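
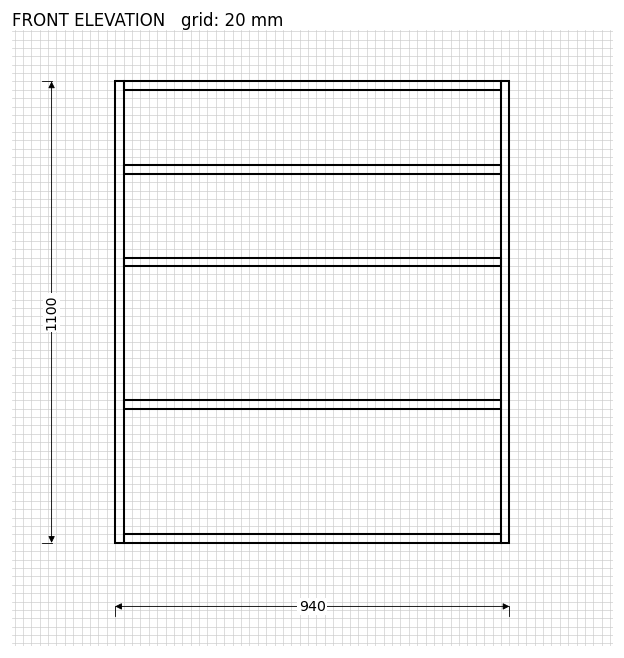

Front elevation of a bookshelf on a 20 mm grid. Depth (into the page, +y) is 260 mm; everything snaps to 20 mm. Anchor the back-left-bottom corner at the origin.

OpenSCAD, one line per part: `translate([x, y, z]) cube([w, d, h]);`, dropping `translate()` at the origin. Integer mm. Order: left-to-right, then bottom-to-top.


cube([20, 260, 1100]);
translate([20, 0, 0]) cube([900, 260, 20]);
translate([20, 0, 320]) cube([900, 260, 20]);
translate([20, 0, 660]) cube([900, 260, 20]);
translate([20, 0, 880]) cube([900, 260, 20]);
translate([20, 0, 1080]) cube([900, 260, 20]);
translate([920, 0, 0]) cube([20, 260, 1100]);


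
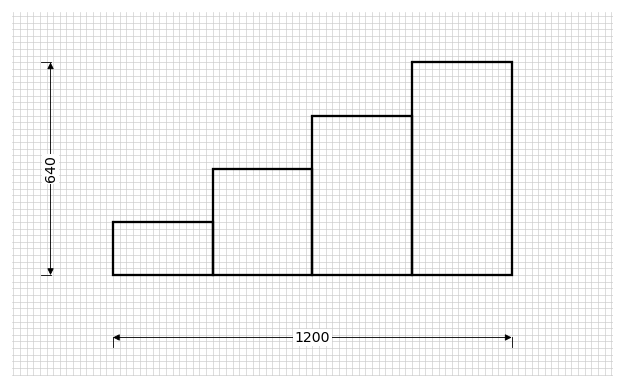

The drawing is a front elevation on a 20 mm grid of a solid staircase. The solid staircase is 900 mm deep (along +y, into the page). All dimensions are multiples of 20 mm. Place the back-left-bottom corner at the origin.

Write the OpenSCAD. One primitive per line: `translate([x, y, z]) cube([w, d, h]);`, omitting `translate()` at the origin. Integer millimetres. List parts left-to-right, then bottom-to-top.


cube([300, 900, 160]);
translate([300, 0, 0]) cube([300, 900, 320]);
translate([600, 0, 0]) cube([300, 900, 480]);
translate([900, 0, 0]) cube([300, 900, 640]);


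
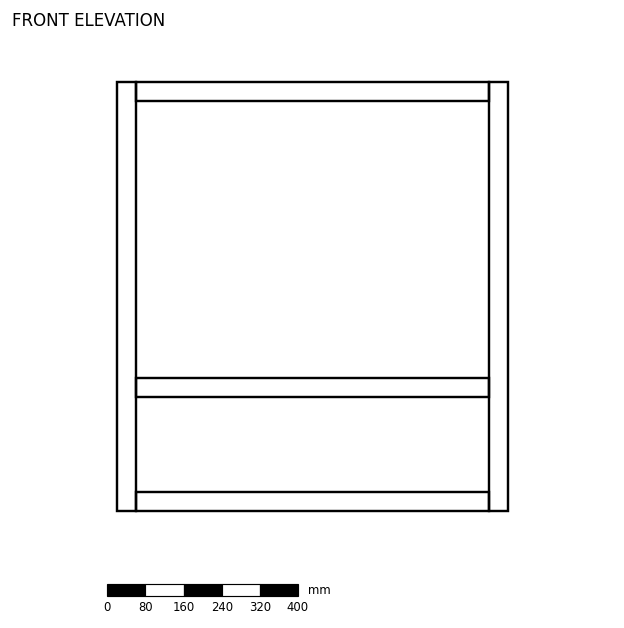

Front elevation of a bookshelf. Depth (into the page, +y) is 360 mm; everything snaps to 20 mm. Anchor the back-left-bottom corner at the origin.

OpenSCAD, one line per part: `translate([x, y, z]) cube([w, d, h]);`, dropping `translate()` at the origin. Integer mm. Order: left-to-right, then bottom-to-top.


cube([40, 360, 900]);
translate([40, 0, 0]) cube([740, 360, 40]);
translate([40, 0, 240]) cube([740, 360, 40]);
translate([40, 0, 860]) cube([740, 360, 40]);
translate([780, 0, 0]) cube([40, 360, 900]);


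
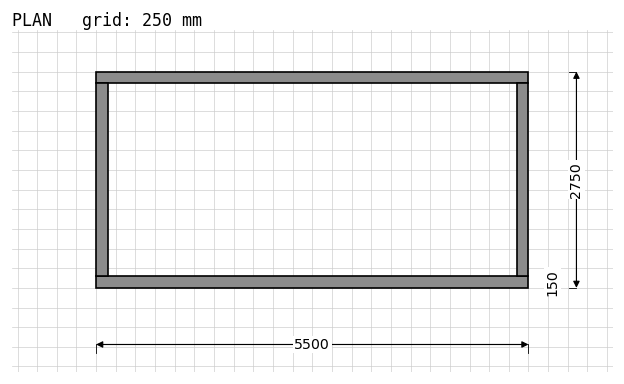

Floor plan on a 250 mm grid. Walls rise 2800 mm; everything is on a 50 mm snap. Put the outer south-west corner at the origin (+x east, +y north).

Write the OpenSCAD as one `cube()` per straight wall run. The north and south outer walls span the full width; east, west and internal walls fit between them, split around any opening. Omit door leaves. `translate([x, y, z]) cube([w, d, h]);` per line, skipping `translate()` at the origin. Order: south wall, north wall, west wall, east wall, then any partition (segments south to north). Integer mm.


cube([5500, 150, 2800]);
translate([0, 2600, 0]) cube([5500, 150, 2800]);
translate([0, 150, 0]) cube([150, 2450, 2800]);
translate([5350, 150, 0]) cube([150, 2450, 2800]);


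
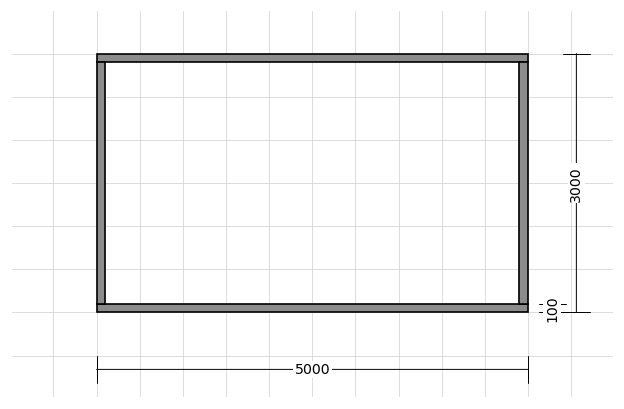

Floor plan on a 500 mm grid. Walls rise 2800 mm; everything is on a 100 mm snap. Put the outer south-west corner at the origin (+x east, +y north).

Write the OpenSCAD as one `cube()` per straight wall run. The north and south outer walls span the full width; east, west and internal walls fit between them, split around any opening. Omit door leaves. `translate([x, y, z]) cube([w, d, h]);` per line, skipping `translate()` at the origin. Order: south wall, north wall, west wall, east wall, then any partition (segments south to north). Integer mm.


cube([5000, 100, 2800]);
translate([0, 2900, 0]) cube([5000, 100, 2800]);
translate([0, 100, 0]) cube([100, 2800, 2800]);
translate([4900, 100, 0]) cube([100, 2800, 2800]);


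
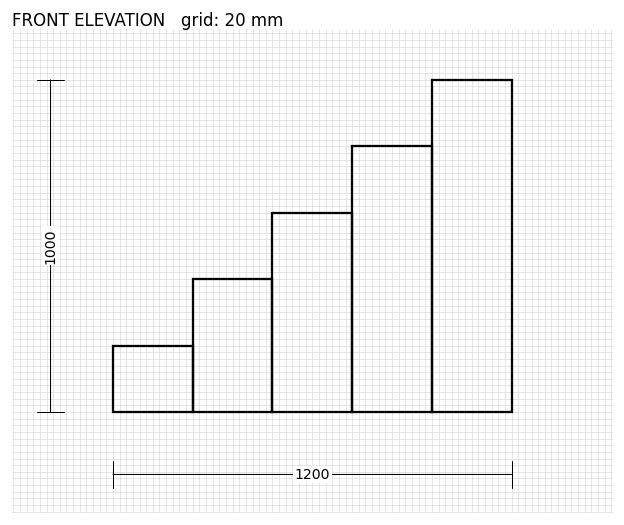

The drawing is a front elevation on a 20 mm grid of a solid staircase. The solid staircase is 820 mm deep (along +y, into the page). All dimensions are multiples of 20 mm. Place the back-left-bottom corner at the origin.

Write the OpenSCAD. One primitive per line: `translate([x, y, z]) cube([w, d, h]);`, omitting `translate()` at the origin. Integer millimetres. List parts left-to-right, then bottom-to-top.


cube([240, 820, 200]);
translate([240, 0, 0]) cube([240, 820, 400]);
translate([480, 0, 0]) cube([240, 820, 600]);
translate([720, 0, 0]) cube([240, 820, 800]);
translate([960, 0, 0]) cube([240, 820, 1000]);


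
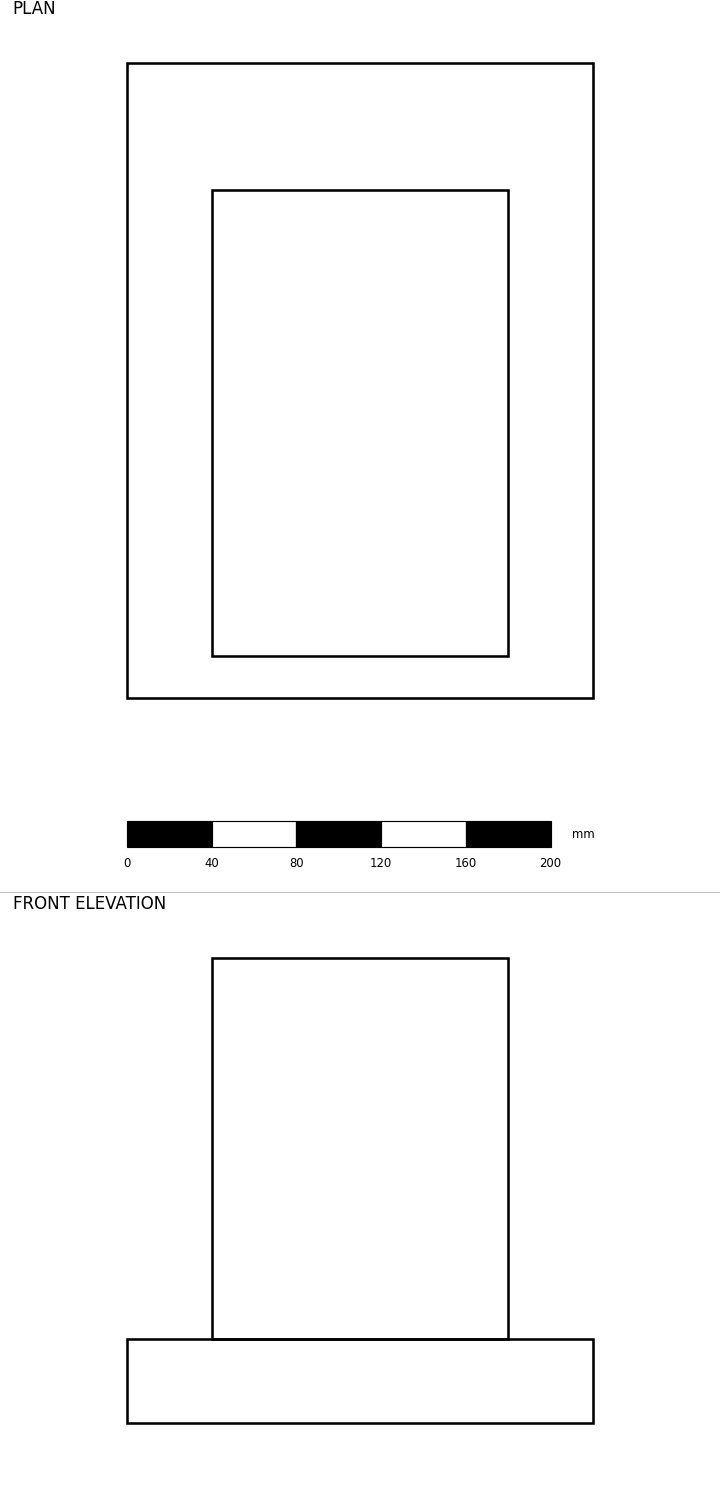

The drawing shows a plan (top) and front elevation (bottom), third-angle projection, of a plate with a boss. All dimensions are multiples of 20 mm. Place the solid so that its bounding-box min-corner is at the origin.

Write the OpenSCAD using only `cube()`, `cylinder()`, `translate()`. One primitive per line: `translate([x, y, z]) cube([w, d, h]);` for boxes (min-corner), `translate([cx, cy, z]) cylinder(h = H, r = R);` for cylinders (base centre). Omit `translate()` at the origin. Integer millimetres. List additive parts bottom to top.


cube([220, 300, 40]);
translate([40, 20, 40]) cube([140, 220, 180]);


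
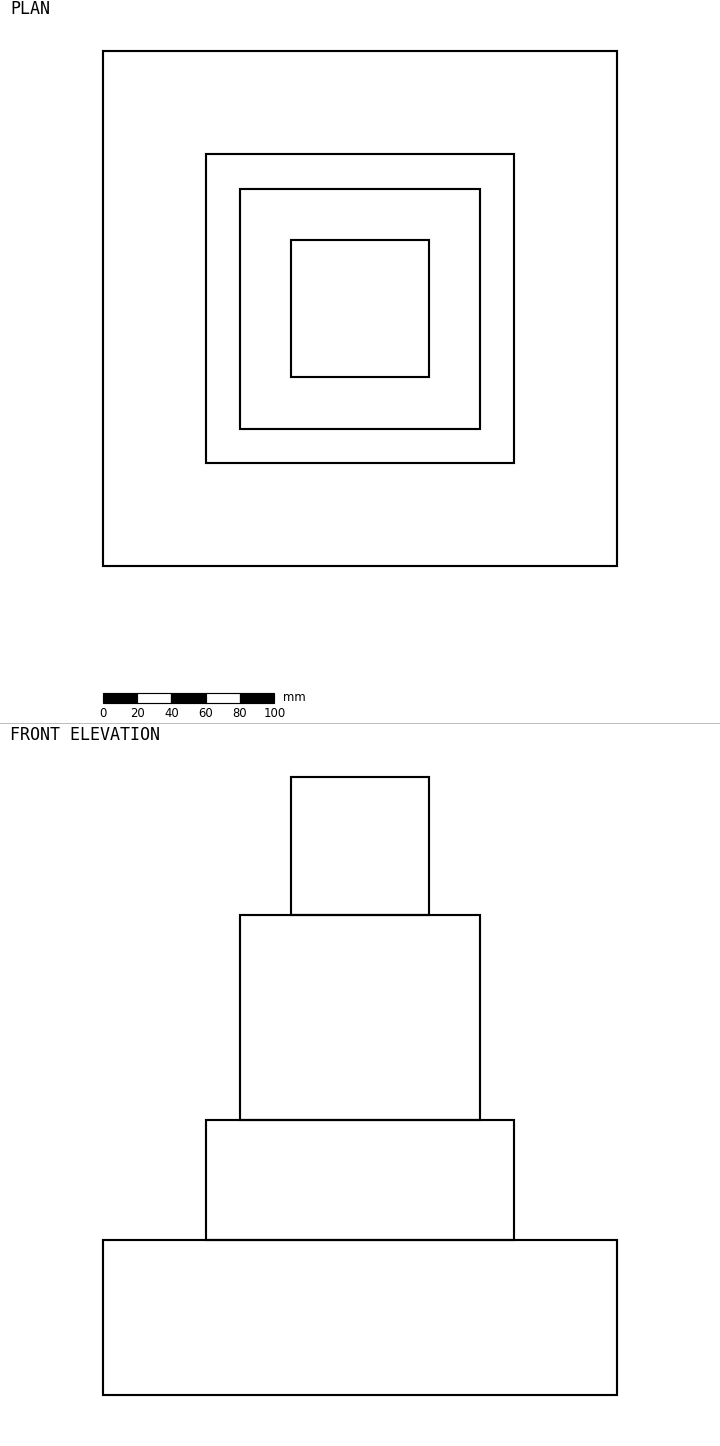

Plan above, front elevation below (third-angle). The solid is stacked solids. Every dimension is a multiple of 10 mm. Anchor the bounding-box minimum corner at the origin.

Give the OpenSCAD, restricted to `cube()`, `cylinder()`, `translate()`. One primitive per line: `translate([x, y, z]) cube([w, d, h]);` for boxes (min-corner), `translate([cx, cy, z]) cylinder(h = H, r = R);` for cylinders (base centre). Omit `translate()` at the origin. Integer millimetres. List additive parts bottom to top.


cube([300, 300, 90]);
translate([60, 60, 90]) cube([180, 180, 70]);
translate([80, 80, 160]) cube([140, 140, 120]);
translate([110, 110, 280]) cube([80, 80, 80]);


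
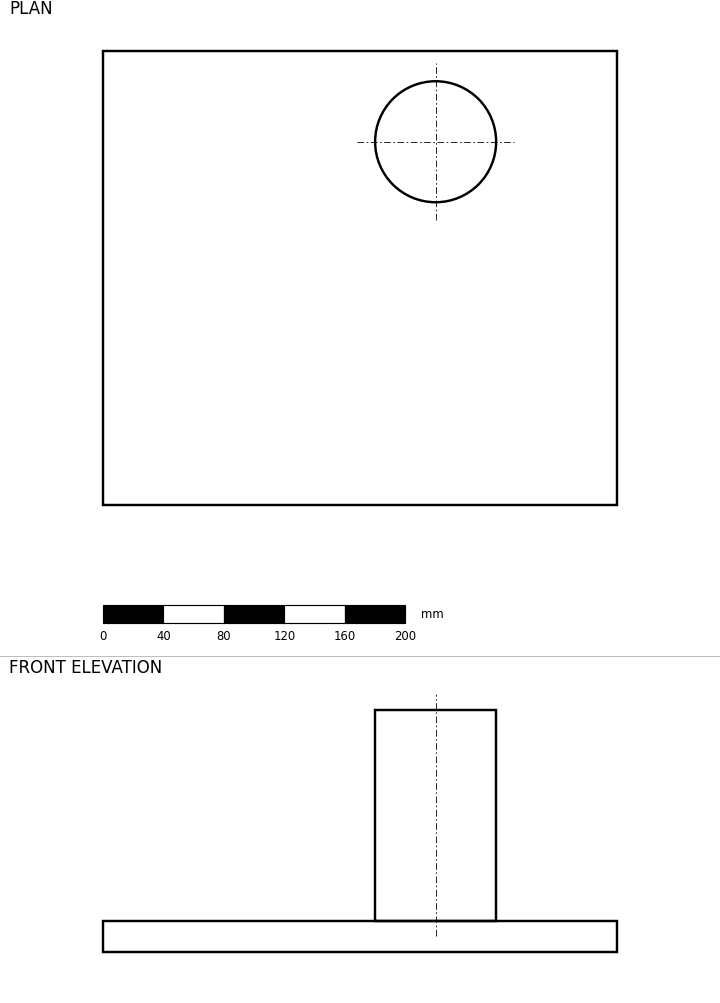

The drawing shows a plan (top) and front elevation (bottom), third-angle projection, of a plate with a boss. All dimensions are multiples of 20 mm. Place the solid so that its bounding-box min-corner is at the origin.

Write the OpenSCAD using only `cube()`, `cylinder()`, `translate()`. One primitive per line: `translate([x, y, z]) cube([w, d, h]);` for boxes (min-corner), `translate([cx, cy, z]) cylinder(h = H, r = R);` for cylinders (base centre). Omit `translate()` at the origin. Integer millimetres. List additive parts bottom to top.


cube([340, 300, 20]);
translate([220, 240, 20]) cylinder(h = 140, r = 40);


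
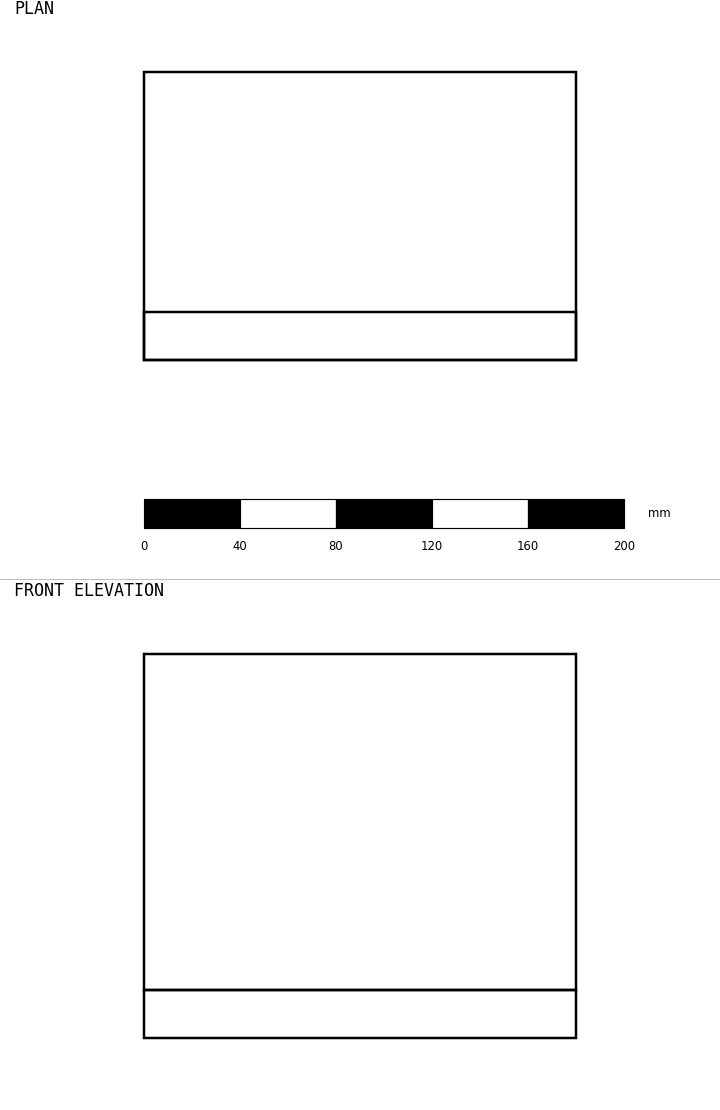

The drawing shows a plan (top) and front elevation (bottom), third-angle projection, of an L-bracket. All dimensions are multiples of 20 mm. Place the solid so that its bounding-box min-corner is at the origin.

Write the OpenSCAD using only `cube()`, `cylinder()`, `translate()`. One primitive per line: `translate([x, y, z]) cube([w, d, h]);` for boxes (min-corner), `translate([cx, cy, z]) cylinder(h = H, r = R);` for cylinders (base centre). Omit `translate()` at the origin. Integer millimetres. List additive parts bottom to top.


cube([180, 120, 20]);
translate([0, 0, 20]) cube([180, 20, 140]);


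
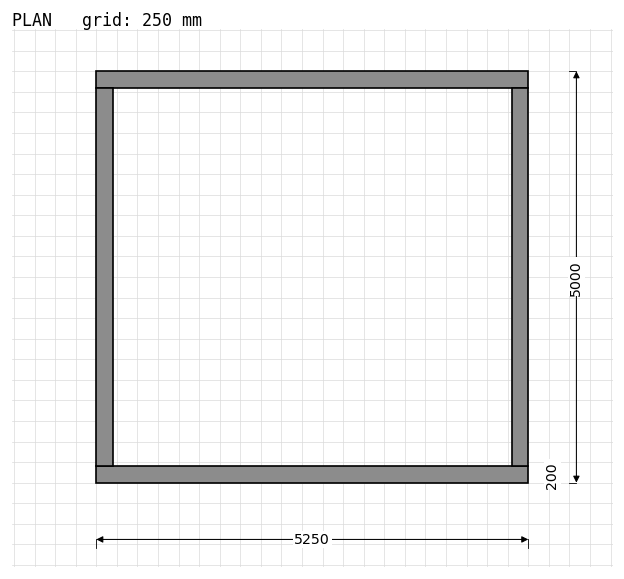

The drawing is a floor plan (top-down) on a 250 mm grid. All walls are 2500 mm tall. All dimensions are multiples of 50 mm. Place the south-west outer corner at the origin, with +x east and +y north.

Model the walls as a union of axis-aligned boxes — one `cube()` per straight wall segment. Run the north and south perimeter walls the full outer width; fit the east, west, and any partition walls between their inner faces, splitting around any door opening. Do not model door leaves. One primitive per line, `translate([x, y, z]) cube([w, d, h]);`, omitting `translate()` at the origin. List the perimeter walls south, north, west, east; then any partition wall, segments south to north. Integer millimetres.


cube([5250, 200, 2500]);
translate([0, 4800, 0]) cube([5250, 200, 2500]);
translate([0, 200, 0]) cube([200, 4600, 2500]);
translate([5050, 200, 0]) cube([200, 4600, 2500]);


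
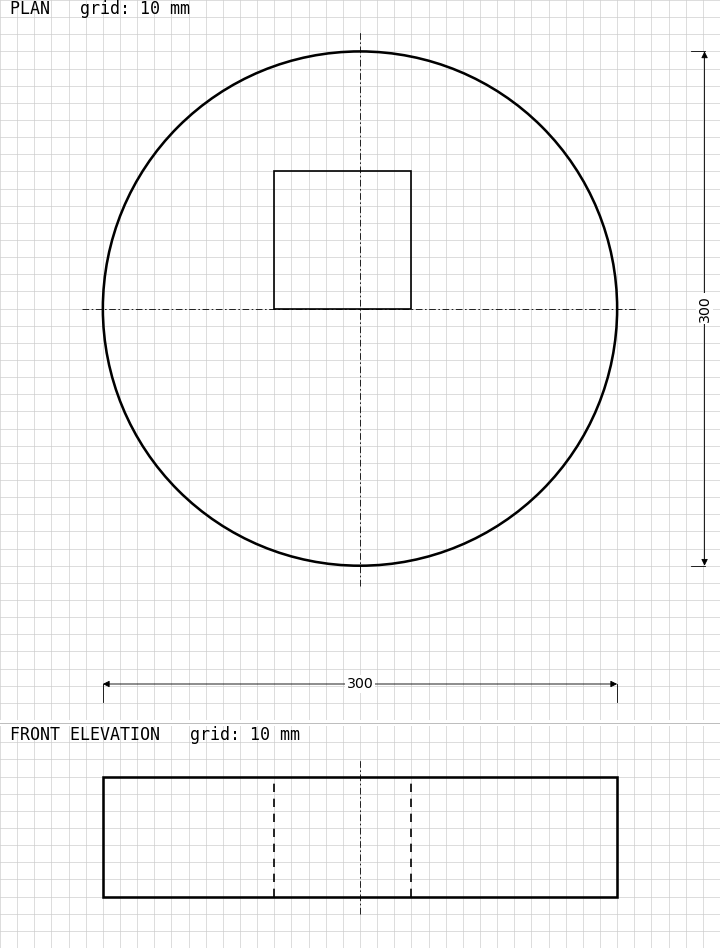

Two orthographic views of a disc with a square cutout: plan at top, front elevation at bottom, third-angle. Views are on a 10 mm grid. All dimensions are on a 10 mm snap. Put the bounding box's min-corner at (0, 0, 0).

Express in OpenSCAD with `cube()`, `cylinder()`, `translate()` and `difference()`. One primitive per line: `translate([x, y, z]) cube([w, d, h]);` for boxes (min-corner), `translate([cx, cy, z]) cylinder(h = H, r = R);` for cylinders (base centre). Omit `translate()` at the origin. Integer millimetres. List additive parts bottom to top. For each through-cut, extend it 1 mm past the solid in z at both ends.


difference() {
  translate([150, 150, 0]) cylinder(h = 70, r = 150);
  translate([100, 150, -1]) cube([80, 80, 72]);
}


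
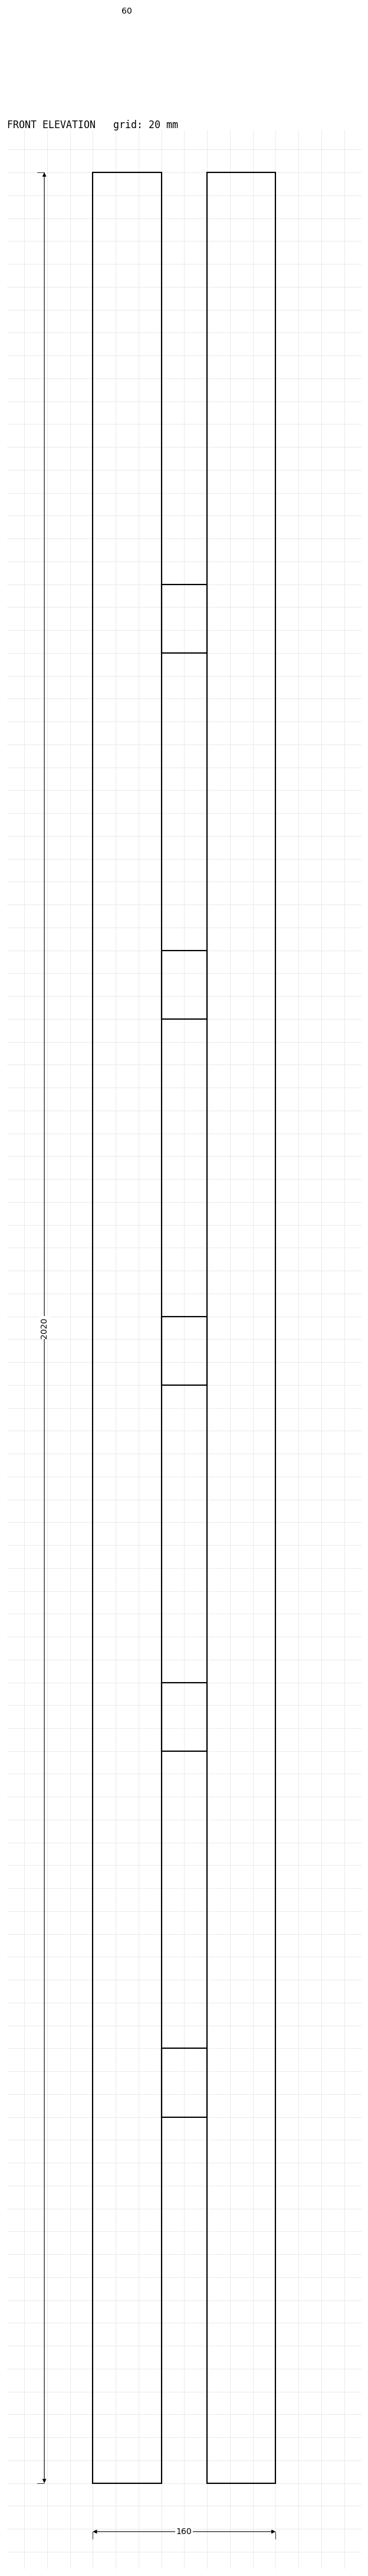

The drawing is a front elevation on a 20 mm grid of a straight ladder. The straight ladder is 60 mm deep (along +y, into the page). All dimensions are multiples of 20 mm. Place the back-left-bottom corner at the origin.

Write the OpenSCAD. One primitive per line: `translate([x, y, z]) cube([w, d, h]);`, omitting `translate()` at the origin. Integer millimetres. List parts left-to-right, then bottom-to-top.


cube([60, 60, 2020]);
translate([60, 0, 320]) cube([40, 60, 60]);
translate([60, 0, 640]) cube([40, 60, 60]);
translate([60, 0, 960]) cube([40, 60, 60]);
translate([60, 0, 1280]) cube([40, 60, 60]);
translate([60, 0, 1600]) cube([40, 60, 60]);
translate([100, 0, 0]) cube([60, 60, 2020]);


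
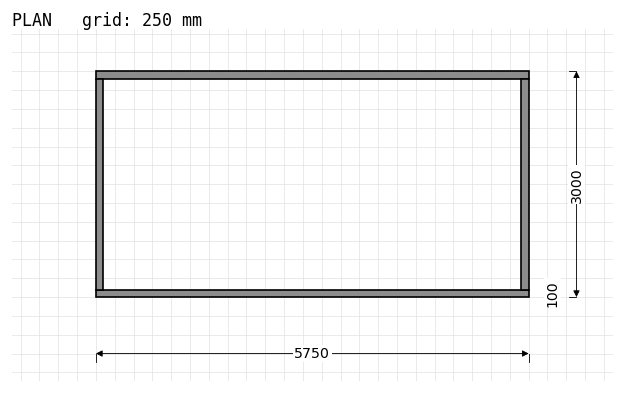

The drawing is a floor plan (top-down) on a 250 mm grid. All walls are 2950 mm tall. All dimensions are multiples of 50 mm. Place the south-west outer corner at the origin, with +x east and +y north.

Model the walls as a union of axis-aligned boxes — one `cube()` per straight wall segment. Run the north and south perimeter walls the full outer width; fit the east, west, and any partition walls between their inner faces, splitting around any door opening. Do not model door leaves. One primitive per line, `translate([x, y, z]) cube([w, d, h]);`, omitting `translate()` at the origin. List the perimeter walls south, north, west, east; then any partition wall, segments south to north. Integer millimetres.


cube([5750, 100, 2950]);
translate([0, 2900, 0]) cube([5750, 100, 2950]);
translate([0, 100, 0]) cube([100, 2800, 2950]);
translate([5650, 100, 0]) cube([100, 2800, 2950]);


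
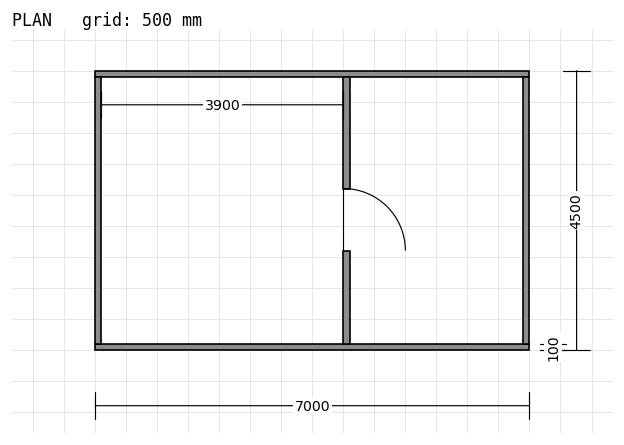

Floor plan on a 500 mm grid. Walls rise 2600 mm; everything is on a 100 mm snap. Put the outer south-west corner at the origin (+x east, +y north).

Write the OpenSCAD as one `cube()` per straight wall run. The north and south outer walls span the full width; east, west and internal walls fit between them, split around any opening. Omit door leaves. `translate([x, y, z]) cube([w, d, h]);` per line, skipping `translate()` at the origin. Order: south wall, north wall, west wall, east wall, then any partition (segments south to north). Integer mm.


cube([7000, 100, 2600]);
translate([0, 4400, 0]) cube([7000, 100, 2600]);
translate([0, 100, 0]) cube([100, 4300, 2600]);
translate([6900, 100, 0]) cube([100, 4300, 2600]);
translate([4000, 100, 0]) cube([100, 1500, 2600]);
translate([4000, 2600, 0]) cube([100, 1800, 2600]);


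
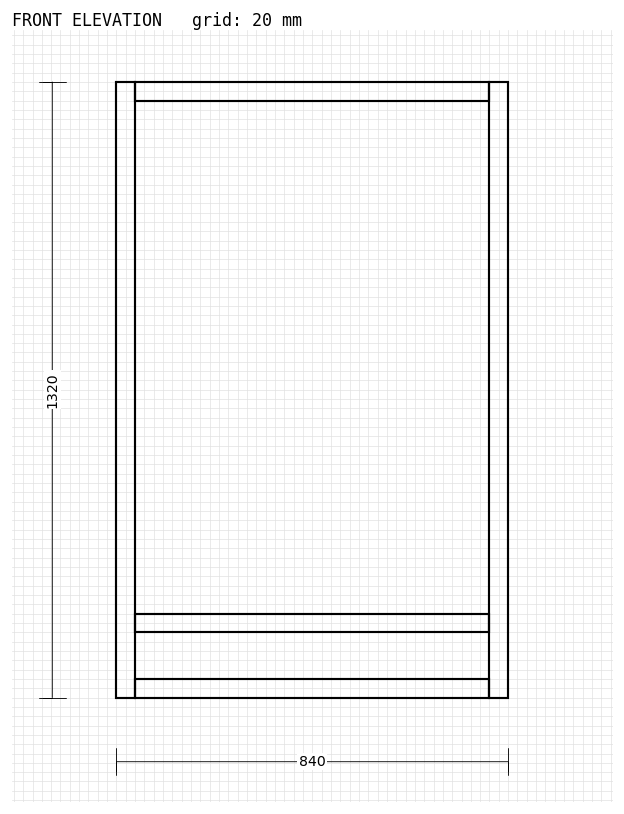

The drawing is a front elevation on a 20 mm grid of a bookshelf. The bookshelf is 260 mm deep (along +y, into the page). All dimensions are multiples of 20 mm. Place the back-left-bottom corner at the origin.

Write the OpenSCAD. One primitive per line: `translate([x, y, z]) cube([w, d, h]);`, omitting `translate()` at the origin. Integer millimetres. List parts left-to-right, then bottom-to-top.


cube([40, 260, 1320]);
translate([40, 0, 0]) cube([760, 260, 40]);
translate([40, 0, 140]) cube([760, 260, 40]);
translate([40, 0, 1280]) cube([760, 260, 40]);
translate([800, 0, 0]) cube([40, 260, 1320]);


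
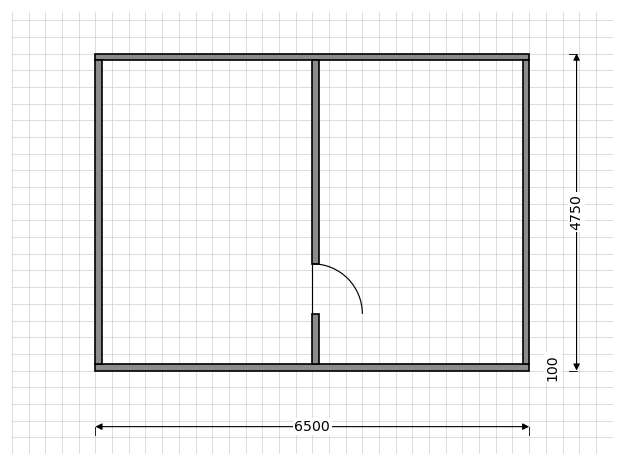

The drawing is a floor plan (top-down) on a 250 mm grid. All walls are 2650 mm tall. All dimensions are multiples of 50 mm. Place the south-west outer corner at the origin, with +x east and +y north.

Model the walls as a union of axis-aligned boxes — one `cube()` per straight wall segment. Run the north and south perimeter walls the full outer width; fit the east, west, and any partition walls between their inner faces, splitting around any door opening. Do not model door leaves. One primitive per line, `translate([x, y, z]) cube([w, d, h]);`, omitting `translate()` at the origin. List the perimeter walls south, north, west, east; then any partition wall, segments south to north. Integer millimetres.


cube([6500, 100, 2650]);
translate([0, 4650, 0]) cube([6500, 100, 2650]);
translate([0, 100, 0]) cube([100, 4550, 2650]);
translate([6400, 100, 0]) cube([100, 4550, 2650]);
translate([3250, 100, 0]) cube([100, 750, 2650]);
translate([3250, 1600, 0]) cube([100, 3050, 2650]);


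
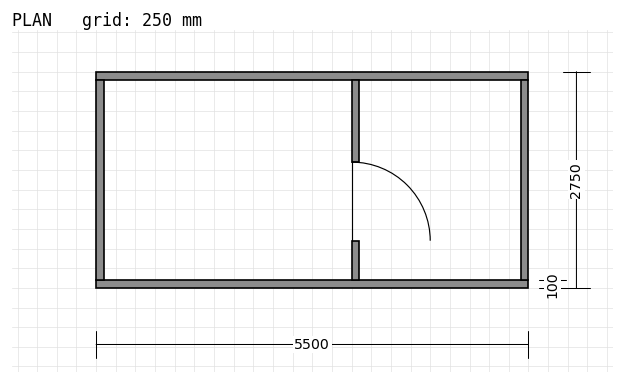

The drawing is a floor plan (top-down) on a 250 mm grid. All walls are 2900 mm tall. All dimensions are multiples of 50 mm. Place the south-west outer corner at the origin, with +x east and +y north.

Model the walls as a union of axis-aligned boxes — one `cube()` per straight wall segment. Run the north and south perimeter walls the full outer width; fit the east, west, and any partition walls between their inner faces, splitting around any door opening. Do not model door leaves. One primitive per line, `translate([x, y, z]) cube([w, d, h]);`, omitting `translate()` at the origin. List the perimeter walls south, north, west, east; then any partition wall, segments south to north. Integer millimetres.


cube([5500, 100, 2900]);
translate([0, 2650, 0]) cube([5500, 100, 2900]);
translate([0, 100, 0]) cube([100, 2550, 2900]);
translate([5400, 100, 0]) cube([100, 2550, 2900]);
translate([3250, 100, 0]) cube([100, 500, 2900]);
translate([3250, 1600, 0]) cube([100, 1050, 2900]);


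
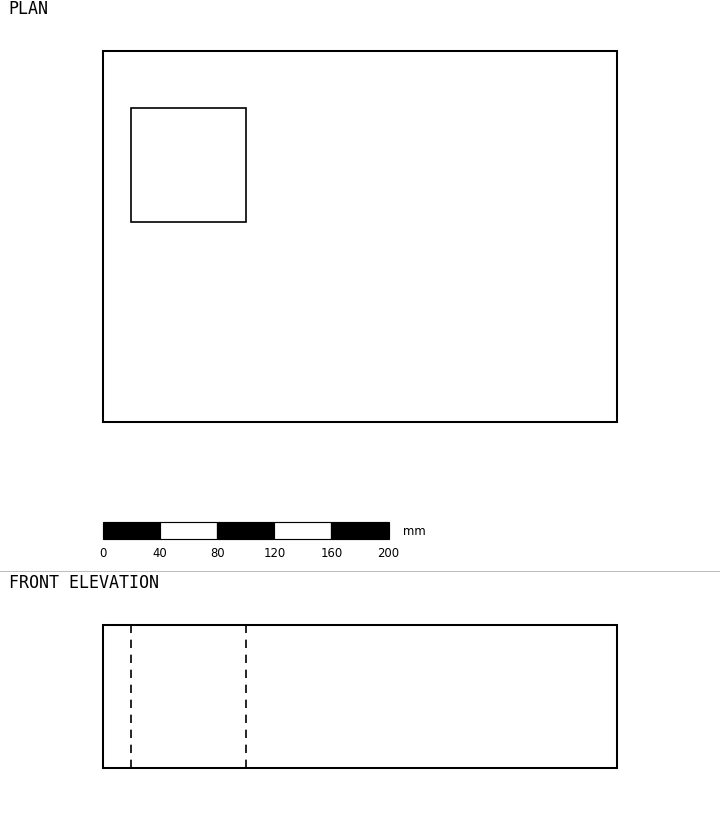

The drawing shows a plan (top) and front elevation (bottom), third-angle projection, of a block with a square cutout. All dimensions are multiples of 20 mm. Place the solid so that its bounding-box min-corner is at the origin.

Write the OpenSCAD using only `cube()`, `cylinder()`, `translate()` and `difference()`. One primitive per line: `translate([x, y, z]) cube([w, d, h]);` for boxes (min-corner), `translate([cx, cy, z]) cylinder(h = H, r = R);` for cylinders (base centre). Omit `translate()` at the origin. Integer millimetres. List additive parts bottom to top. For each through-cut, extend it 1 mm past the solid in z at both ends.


difference() {
  cube([360, 260, 100]);
  translate([20, 140, -1]) cube([80, 80, 102]);
}


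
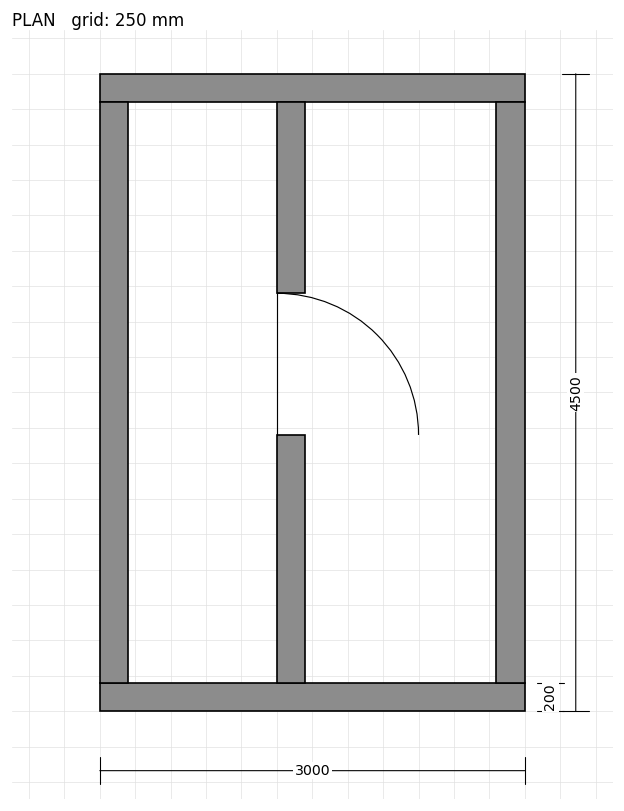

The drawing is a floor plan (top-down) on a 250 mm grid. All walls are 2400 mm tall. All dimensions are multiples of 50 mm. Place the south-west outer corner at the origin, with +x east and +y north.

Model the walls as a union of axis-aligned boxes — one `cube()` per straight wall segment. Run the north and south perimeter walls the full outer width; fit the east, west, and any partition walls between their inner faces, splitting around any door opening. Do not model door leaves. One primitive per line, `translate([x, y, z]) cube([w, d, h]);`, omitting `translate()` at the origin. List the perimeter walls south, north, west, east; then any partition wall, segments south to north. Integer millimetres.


cube([3000, 200, 2400]);
translate([0, 4300, 0]) cube([3000, 200, 2400]);
translate([0, 200, 0]) cube([200, 4100, 2400]);
translate([2800, 200, 0]) cube([200, 4100, 2400]);
translate([1250, 200, 0]) cube([200, 1750, 2400]);
translate([1250, 2950, 0]) cube([200, 1350, 2400]);


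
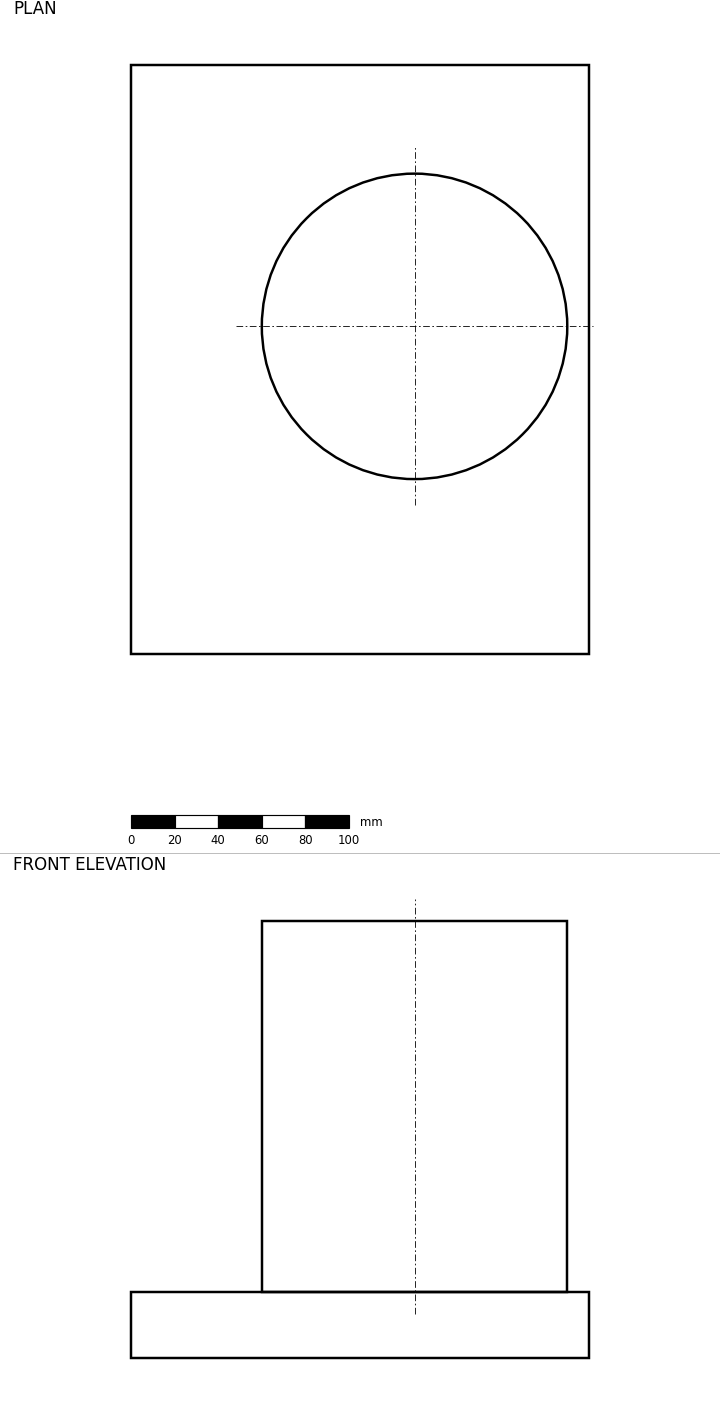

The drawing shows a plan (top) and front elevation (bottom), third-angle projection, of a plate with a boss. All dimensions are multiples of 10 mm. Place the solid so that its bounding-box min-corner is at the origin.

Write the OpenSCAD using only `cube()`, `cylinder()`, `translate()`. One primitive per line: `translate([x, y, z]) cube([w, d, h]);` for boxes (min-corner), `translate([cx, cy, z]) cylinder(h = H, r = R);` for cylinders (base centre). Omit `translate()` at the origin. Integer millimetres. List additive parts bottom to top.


cube([210, 270, 30]);
translate([130, 150, 30]) cylinder(h = 170, r = 70);


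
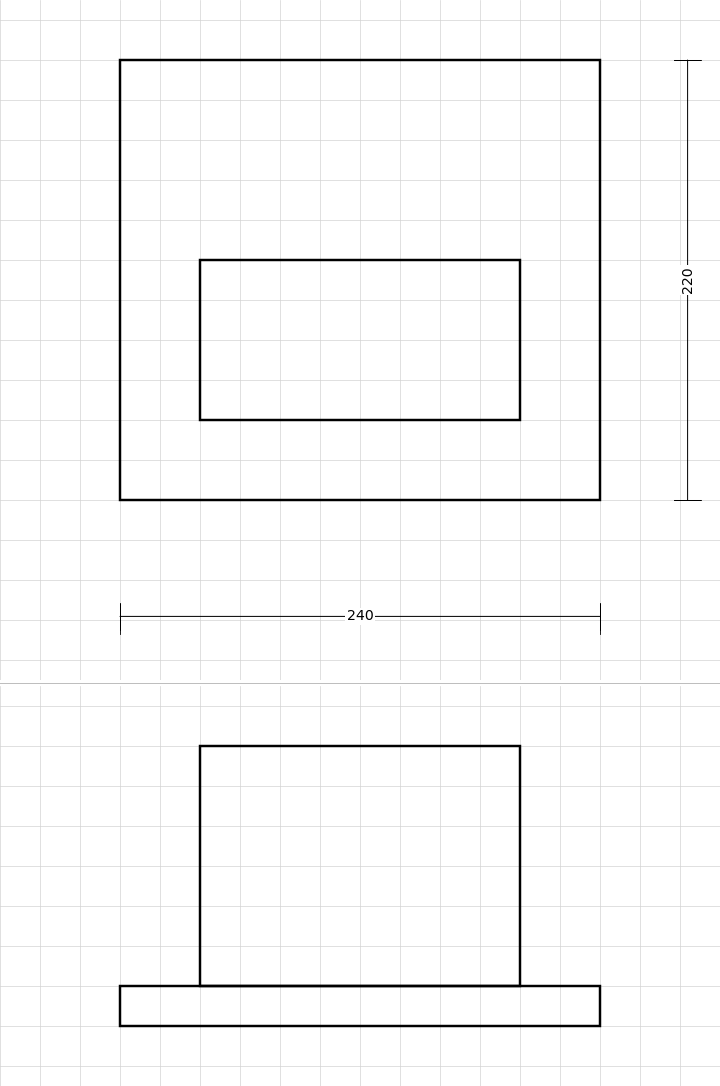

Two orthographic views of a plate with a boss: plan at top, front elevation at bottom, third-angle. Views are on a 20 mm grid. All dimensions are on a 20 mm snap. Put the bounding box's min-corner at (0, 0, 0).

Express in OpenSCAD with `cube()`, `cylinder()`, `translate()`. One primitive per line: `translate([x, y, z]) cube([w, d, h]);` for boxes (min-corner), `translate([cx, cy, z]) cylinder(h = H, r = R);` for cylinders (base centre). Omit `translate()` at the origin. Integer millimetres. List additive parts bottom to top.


cube([240, 220, 20]);
translate([40, 40, 20]) cube([160, 80, 120]);


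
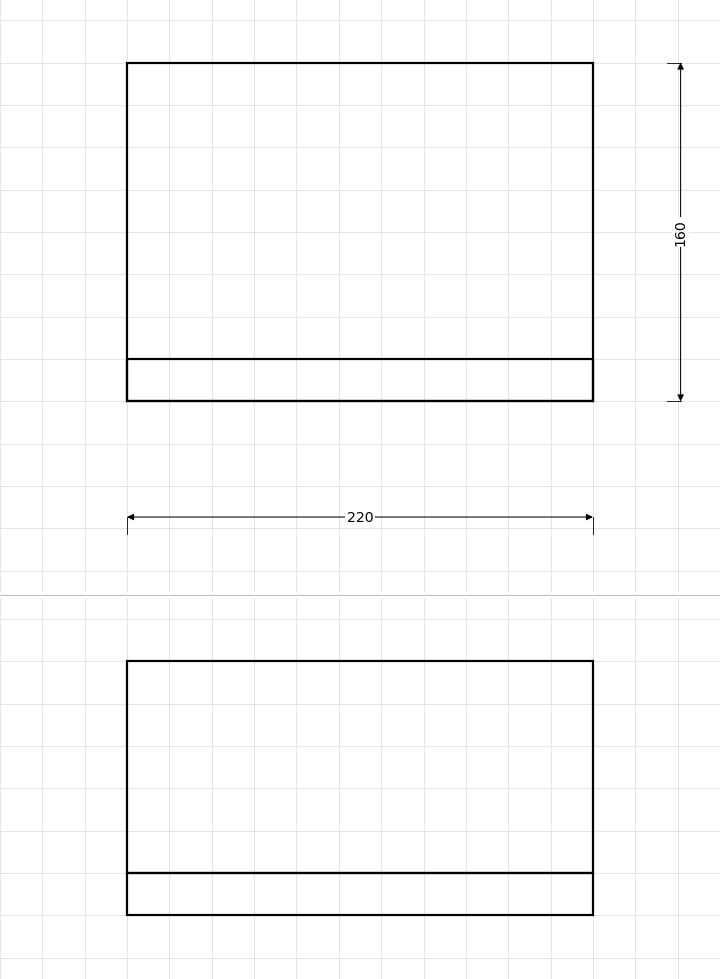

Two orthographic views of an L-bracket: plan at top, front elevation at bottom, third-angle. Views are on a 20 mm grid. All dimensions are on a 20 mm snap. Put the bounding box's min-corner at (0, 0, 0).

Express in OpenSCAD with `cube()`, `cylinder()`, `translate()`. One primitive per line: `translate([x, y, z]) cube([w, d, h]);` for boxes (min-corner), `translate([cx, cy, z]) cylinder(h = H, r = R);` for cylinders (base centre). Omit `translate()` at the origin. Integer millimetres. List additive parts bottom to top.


cube([220, 160, 20]);
translate([0, 0, 20]) cube([220, 20, 100]);


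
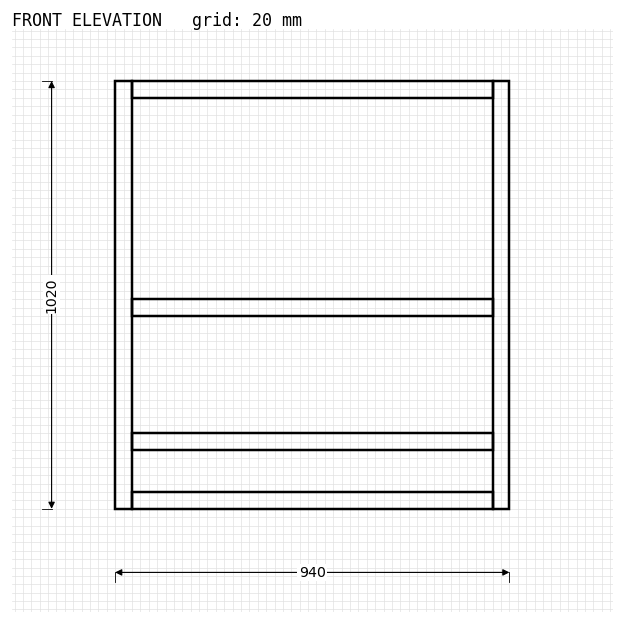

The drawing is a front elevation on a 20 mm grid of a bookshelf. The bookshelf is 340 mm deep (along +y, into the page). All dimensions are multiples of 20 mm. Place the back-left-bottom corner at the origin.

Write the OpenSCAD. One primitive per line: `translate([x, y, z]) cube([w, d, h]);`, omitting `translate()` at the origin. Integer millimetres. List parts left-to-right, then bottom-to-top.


cube([40, 340, 1020]);
translate([40, 0, 0]) cube([860, 340, 40]);
translate([40, 0, 140]) cube([860, 340, 40]);
translate([40, 0, 460]) cube([860, 340, 40]);
translate([40, 0, 980]) cube([860, 340, 40]);
translate([900, 0, 0]) cube([40, 340, 1020]);


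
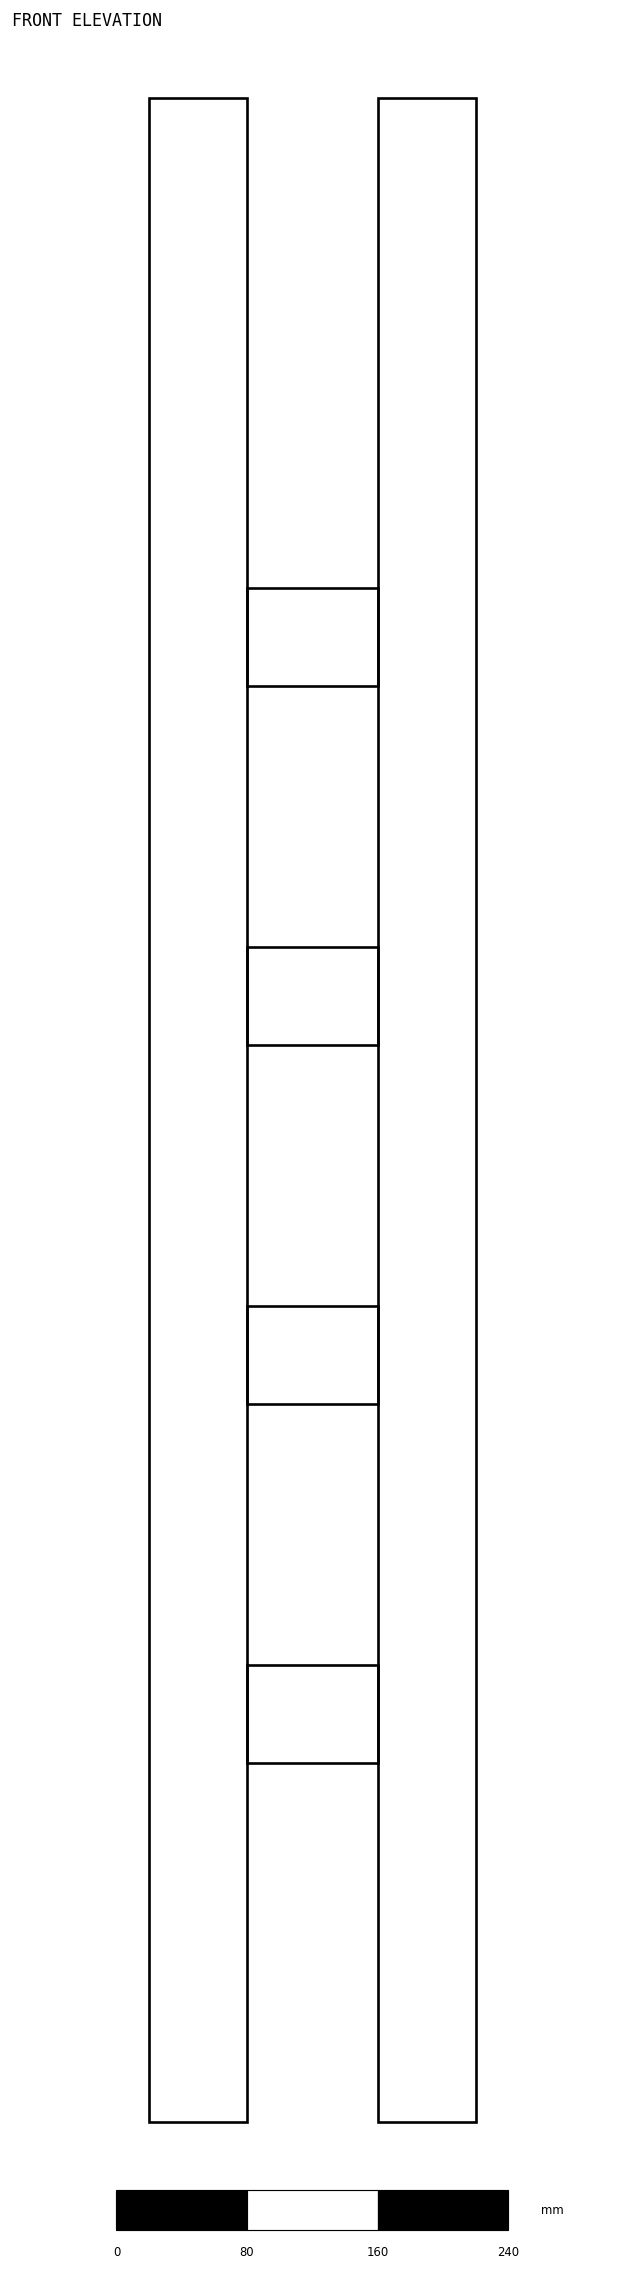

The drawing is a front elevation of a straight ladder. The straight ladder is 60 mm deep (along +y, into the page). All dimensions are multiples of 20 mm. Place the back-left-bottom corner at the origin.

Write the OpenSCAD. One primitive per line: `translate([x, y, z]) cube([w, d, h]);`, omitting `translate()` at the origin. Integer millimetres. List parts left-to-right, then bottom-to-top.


cube([60, 60, 1240]);
translate([60, 0, 220]) cube([80, 60, 60]);
translate([60, 0, 440]) cube([80, 60, 60]);
translate([60, 0, 660]) cube([80, 60, 60]);
translate([60, 0, 880]) cube([80, 60, 60]);
translate([140, 0, 0]) cube([60, 60, 1240]);


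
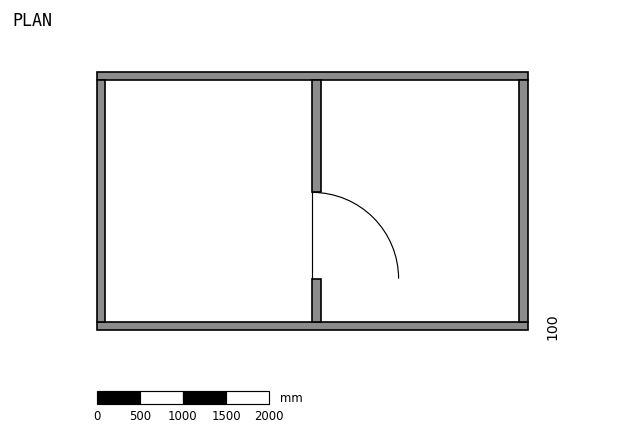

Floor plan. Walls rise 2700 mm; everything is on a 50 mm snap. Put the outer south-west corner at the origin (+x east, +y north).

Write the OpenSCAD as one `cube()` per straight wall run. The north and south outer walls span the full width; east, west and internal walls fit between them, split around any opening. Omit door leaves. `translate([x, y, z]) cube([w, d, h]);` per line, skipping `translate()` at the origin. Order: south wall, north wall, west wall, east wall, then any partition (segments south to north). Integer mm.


cube([5000, 100, 2700]);
translate([0, 2900, 0]) cube([5000, 100, 2700]);
translate([0, 100, 0]) cube([100, 2800, 2700]);
translate([4900, 100, 0]) cube([100, 2800, 2700]);
translate([2500, 100, 0]) cube([100, 500, 2700]);
translate([2500, 1600, 0]) cube([100, 1300, 2700]);


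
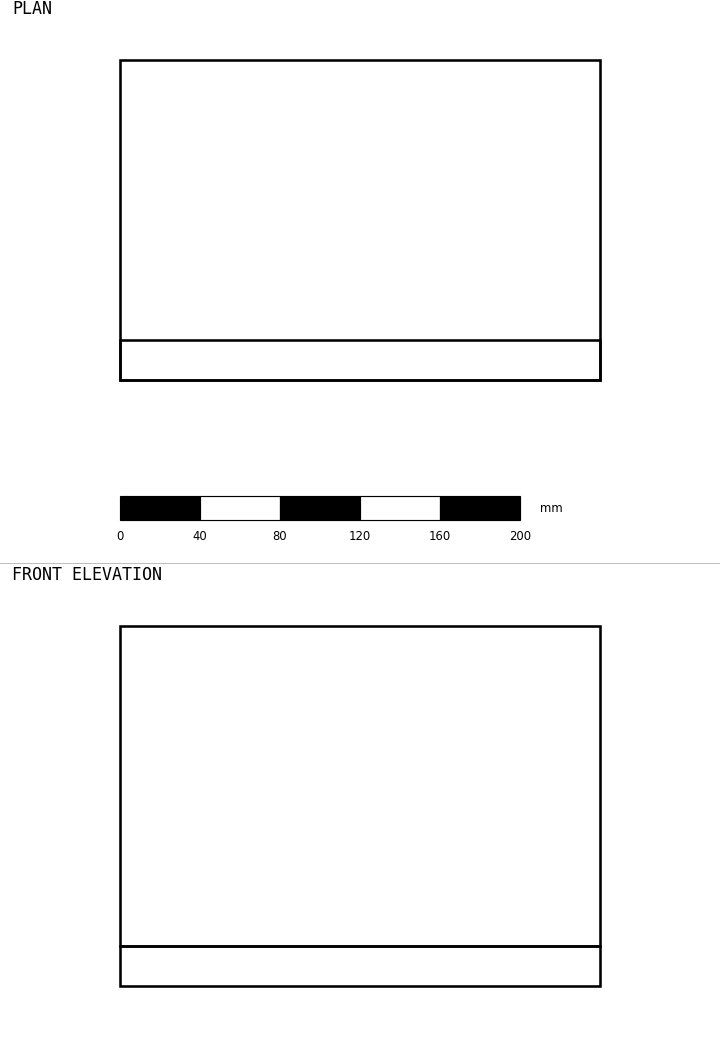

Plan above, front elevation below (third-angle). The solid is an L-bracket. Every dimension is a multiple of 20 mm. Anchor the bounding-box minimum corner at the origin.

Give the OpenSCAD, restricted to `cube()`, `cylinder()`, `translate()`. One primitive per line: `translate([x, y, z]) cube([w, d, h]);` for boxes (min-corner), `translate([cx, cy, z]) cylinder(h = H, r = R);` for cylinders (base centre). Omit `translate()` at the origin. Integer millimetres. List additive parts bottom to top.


cube([240, 160, 20]);
translate([0, 0, 20]) cube([240, 20, 160]);


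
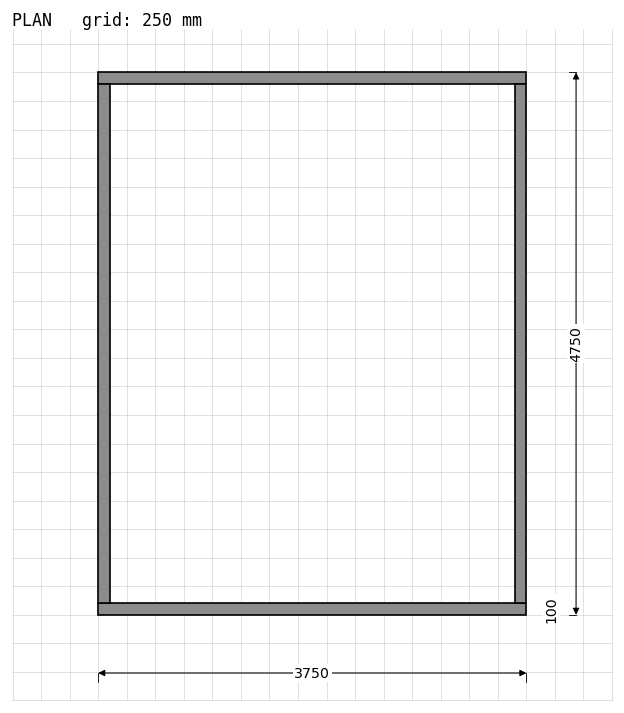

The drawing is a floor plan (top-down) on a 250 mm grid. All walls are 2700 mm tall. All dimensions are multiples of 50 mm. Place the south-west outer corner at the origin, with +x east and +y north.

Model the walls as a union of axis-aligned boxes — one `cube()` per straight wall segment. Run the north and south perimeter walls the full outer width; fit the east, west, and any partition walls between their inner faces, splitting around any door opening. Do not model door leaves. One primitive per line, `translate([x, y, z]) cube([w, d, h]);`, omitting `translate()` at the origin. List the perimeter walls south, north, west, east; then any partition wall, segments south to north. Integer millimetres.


cube([3750, 100, 2700]);
translate([0, 4650, 0]) cube([3750, 100, 2700]);
translate([0, 100, 0]) cube([100, 4550, 2700]);
translate([3650, 100, 0]) cube([100, 4550, 2700]);


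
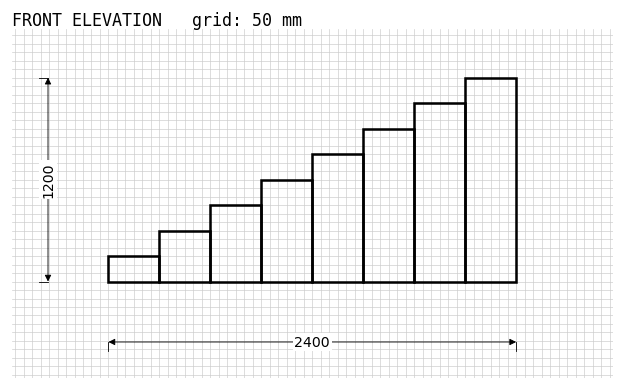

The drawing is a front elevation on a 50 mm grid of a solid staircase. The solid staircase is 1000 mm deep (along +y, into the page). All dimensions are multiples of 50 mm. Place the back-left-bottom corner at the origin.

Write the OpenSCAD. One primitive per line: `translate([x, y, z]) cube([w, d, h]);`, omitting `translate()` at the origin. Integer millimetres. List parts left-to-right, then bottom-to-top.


cube([300, 1000, 150]);
translate([300, 0, 0]) cube([300, 1000, 300]);
translate([600, 0, 0]) cube([300, 1000, 450]);
translate([900, 0, 0]) cube([300, 1000, 600]);
translate([1200, 0, 0]) cube([300, 1000, 750]);
translate([1500, 0, 0]) cube([300, 1000, 900]);
translate([1800, 0, 0]) cube([300, 1000, 1050]);
translate([2100, 0, 0]) cube([300, 1000, 1200]);


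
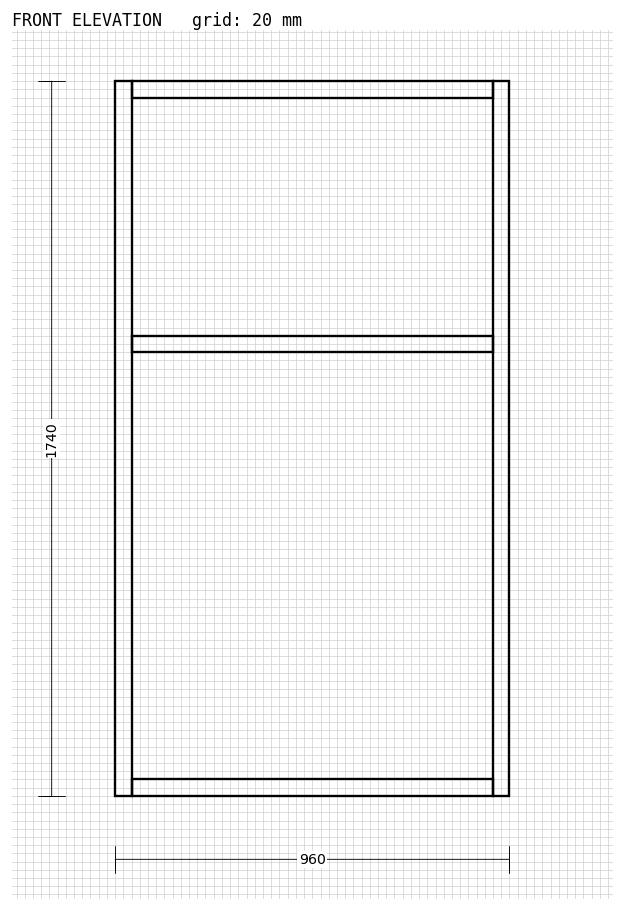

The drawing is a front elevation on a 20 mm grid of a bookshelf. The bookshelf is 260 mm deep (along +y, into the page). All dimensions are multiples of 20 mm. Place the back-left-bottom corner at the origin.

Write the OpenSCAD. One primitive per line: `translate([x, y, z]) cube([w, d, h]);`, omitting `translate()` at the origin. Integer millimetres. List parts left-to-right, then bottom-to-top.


cube([40, 260, 1740]);
translate([40, 0, 0]) cube([880, 260, 40]);
translate([40, 0, 1080]) cube([880, 260, 40]);
translate([40, 0, 1700]) cube([880, 260, 40]);
translate([920, 0, 0]) cube([40, 260, 1740]);


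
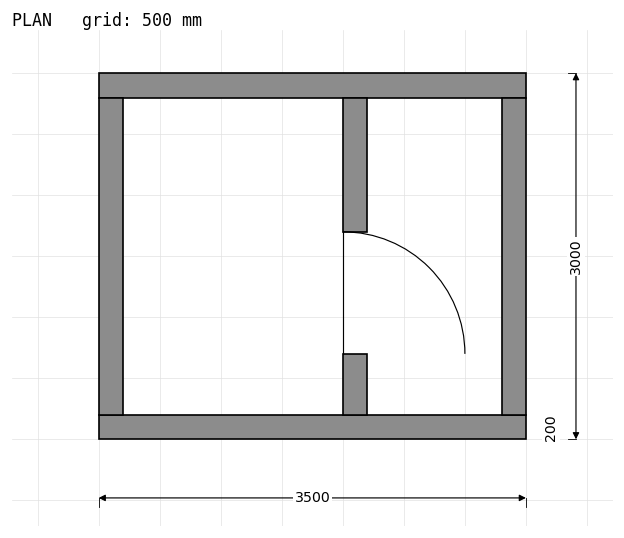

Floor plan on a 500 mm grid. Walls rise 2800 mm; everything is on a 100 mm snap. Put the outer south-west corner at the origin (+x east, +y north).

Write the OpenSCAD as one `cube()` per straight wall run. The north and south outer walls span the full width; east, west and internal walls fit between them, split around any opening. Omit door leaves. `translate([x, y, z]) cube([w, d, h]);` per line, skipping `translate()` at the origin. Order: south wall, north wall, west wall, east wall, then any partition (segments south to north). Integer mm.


cube([3500, 200, 2800]);
translate([0, 2800, 0]) cube([3500, 200, 2800]);
translate([0, 200, 0]) cube([200, 2600, 2800]);
translate([3300, 200, 0]) cube([200, 2600, 2800]);
translate([2000, 200, 0]) cube([200, 500, 2800]);
translate([2000, 1700, 0]) cube([200, 1100, 2800]);


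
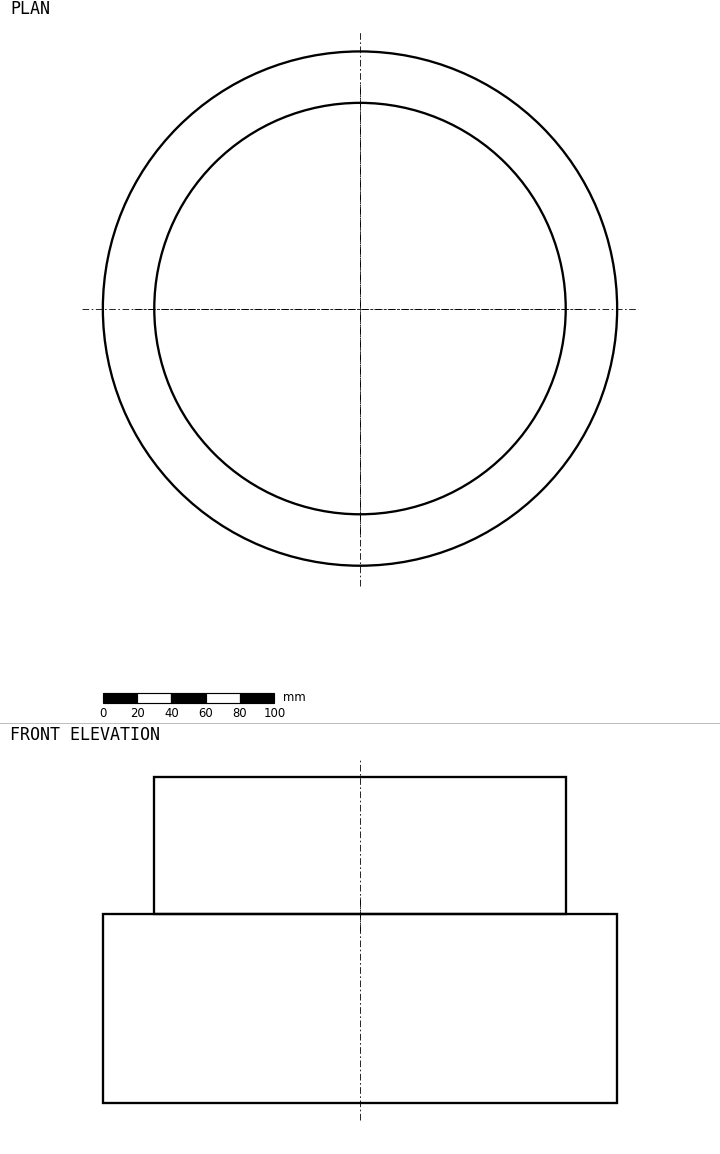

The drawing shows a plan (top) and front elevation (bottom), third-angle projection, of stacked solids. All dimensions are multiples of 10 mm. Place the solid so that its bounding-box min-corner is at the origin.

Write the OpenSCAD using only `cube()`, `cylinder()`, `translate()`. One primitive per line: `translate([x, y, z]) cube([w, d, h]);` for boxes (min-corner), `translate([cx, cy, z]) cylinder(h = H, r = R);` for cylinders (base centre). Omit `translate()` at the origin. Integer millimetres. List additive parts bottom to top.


translate([150, 150, 0]) cylinder(h = 110, r = 150);
translate([150, 150, 110]) cylinder(h = 80, r = 120);


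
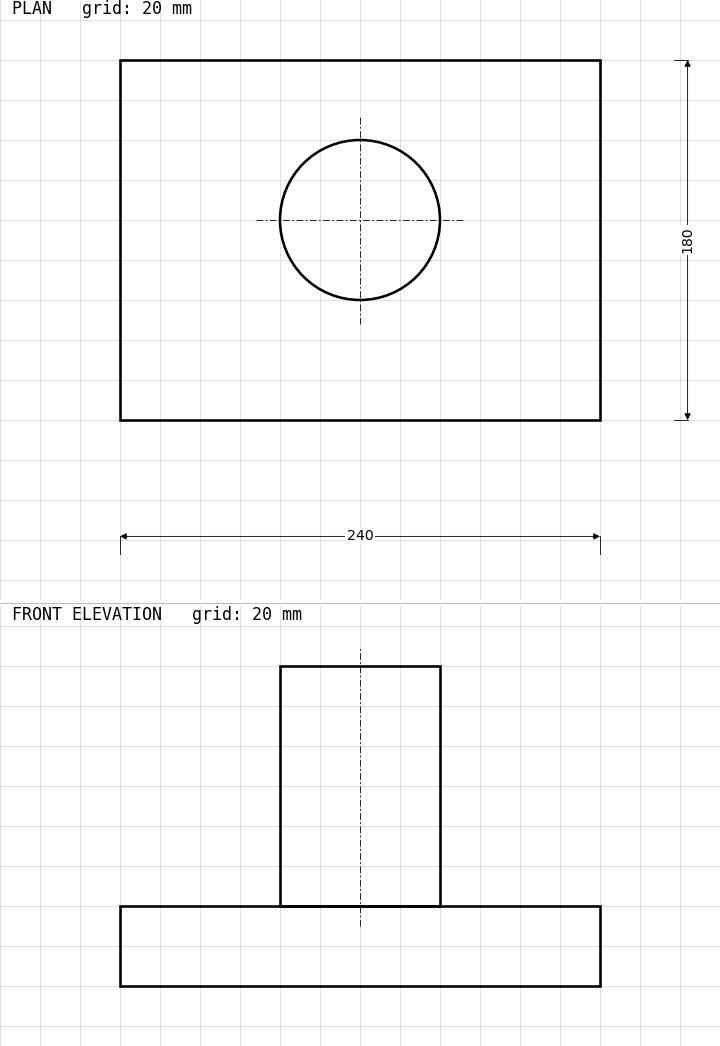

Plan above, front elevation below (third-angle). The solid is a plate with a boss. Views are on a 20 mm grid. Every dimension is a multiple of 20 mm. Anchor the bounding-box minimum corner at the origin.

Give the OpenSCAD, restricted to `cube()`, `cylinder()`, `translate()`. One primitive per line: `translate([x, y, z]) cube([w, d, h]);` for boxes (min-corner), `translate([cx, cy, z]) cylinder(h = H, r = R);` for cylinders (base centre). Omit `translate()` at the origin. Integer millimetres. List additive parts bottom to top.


cube([240, 180, 40]);
translate([120, 100, 40]) cylinder(h = 120, r = 40);


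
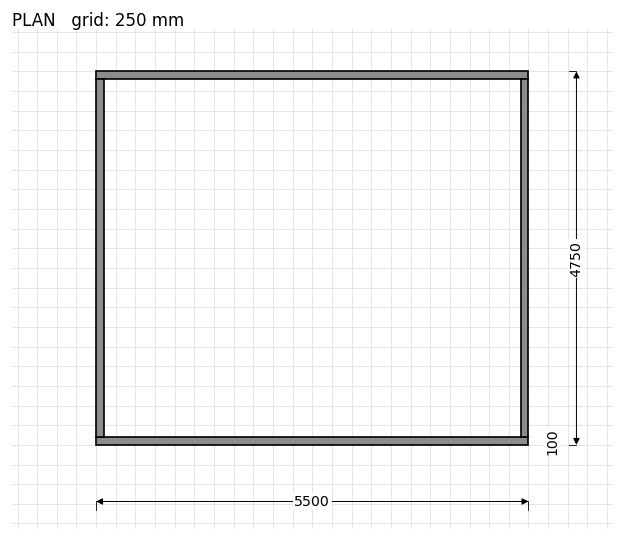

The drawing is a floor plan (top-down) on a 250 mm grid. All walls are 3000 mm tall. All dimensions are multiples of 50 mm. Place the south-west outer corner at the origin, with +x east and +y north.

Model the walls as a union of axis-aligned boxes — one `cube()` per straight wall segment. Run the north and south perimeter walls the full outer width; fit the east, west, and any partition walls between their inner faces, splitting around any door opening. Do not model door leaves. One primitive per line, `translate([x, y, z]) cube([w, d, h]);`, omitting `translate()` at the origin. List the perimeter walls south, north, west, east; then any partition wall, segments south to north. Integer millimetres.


cube([5500, 100, 3000]);
translate([0, 4650, 0]) cube([5500, 100, 3000]);
translate([0, 100, 0]) cube([100, 4550, 3000]);
translate([5400, 100, 0]) cube([100, 4550, 3000]);


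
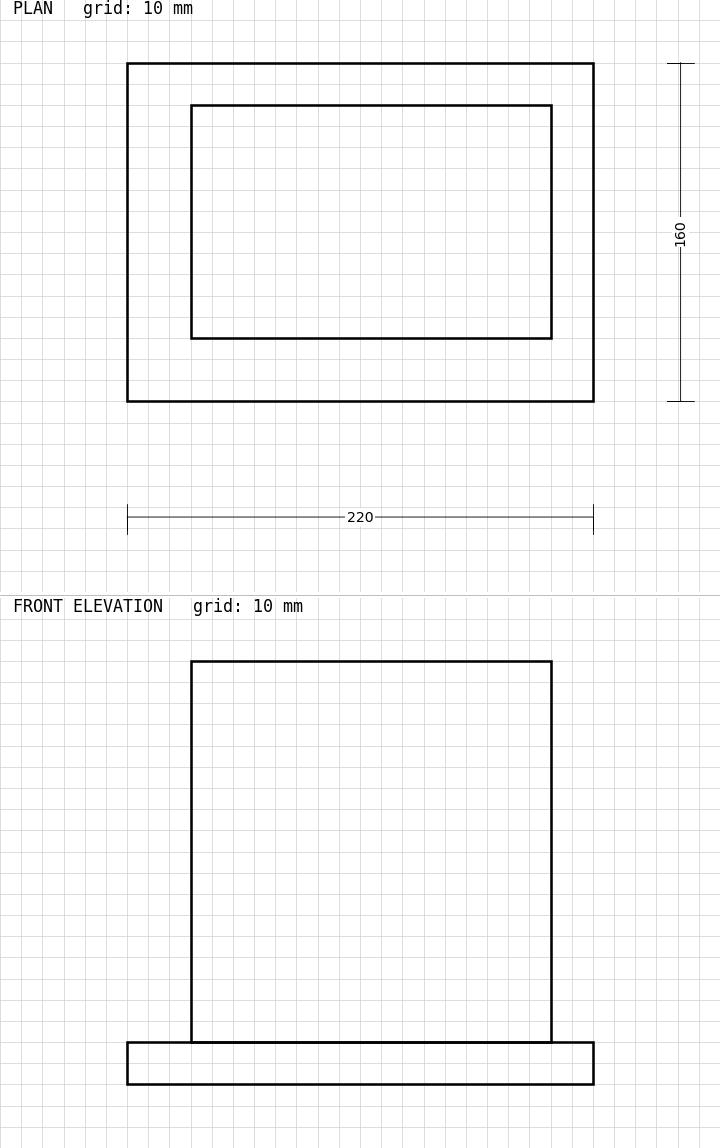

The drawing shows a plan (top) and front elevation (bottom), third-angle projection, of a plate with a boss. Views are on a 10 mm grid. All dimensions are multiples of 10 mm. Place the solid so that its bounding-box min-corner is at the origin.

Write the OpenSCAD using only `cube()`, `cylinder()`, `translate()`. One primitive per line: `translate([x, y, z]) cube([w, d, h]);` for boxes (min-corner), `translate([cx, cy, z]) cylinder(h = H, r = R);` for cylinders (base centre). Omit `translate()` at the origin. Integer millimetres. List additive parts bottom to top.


cube([220, 160, 20]);
translate([30, 30, 20]) cube([170, 110, 180]);


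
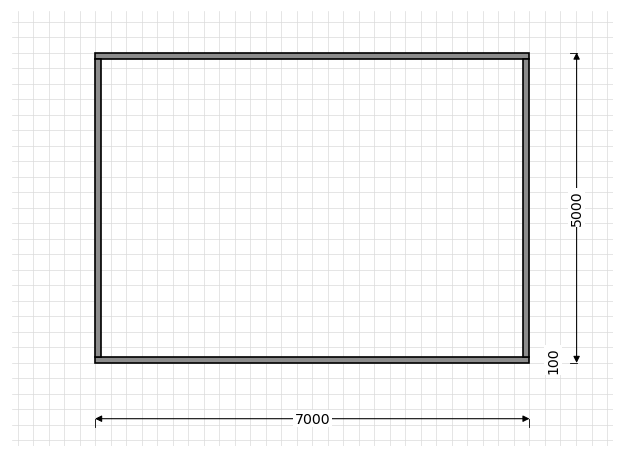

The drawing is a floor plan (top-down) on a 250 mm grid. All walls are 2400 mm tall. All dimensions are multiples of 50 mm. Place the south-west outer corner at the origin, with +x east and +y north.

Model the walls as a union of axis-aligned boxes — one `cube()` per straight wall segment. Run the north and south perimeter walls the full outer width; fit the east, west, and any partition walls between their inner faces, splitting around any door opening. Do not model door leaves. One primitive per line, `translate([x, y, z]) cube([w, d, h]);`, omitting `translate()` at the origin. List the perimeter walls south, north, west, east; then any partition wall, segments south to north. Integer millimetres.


cube([7000, 100, 2400]);
translate([0, 4900, 0]) cube([7000, 100, 2400]);
translate([0, 100, 0]) cube([100, 4800, 2400]);
translate([6900, 100, 0]) cube([100, 4800, 2400]);


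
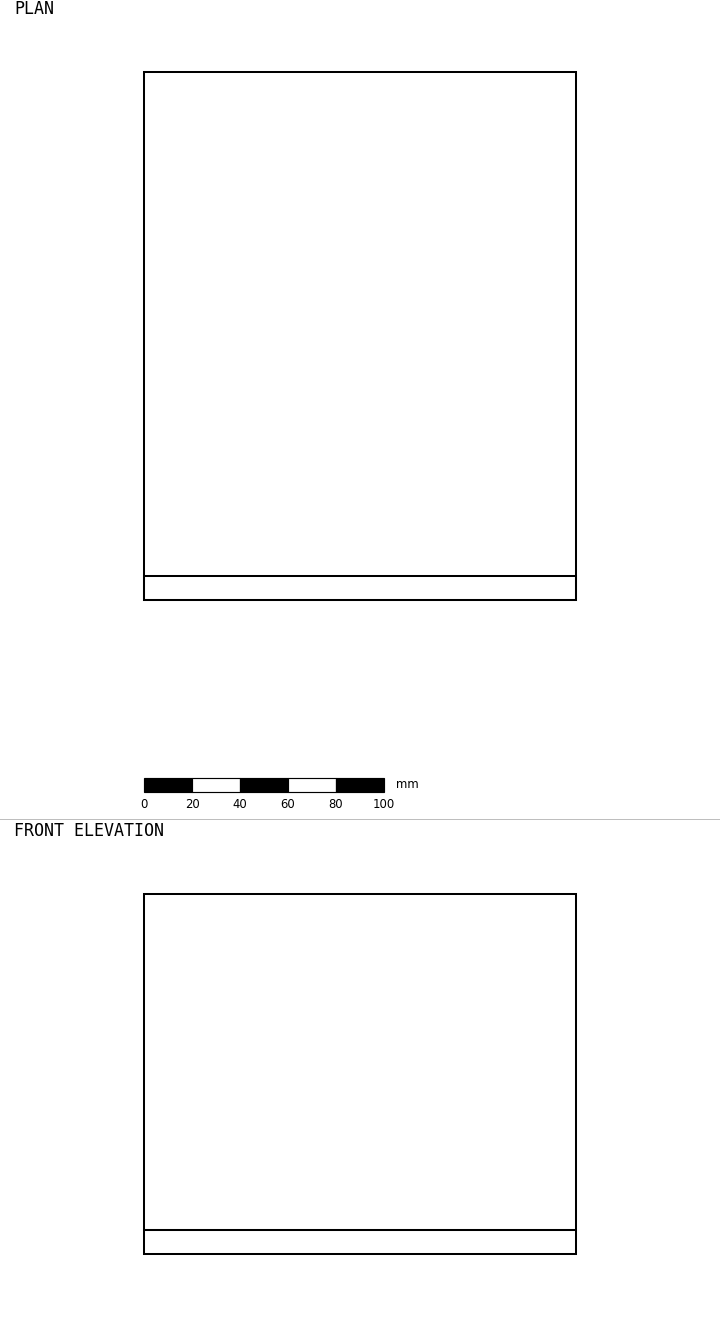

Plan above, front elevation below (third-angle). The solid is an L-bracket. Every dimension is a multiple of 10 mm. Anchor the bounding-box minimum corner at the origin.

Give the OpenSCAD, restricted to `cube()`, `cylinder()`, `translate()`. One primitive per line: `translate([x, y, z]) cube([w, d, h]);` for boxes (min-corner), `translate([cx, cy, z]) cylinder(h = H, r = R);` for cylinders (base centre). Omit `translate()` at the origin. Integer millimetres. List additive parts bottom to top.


cube([180, 220, 10]);
translate([0, 0, 10]) cube([180, 10, 140]);


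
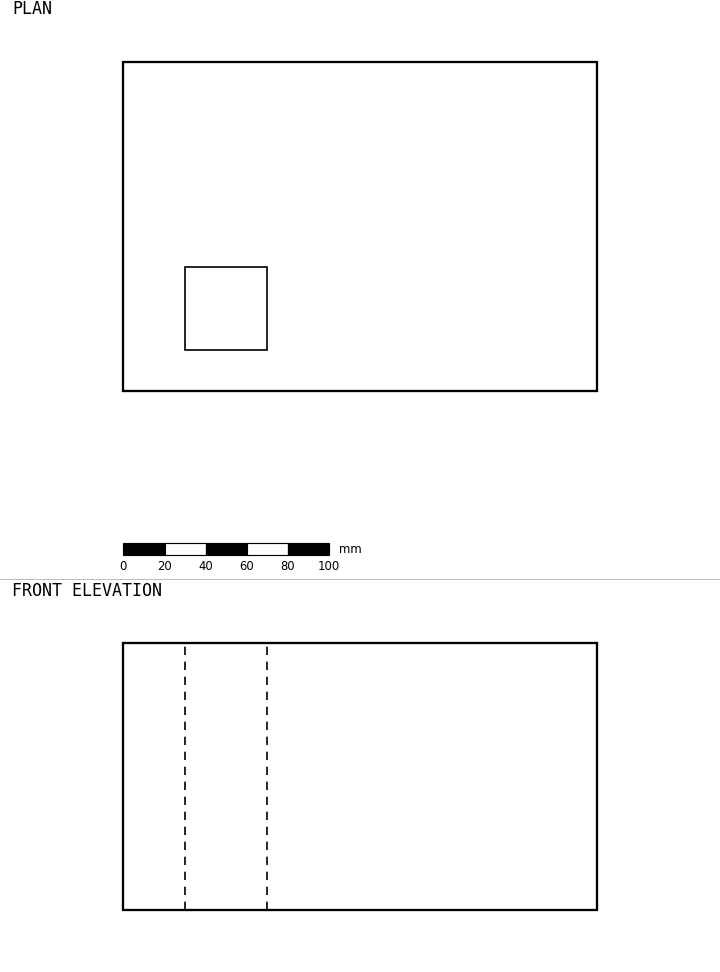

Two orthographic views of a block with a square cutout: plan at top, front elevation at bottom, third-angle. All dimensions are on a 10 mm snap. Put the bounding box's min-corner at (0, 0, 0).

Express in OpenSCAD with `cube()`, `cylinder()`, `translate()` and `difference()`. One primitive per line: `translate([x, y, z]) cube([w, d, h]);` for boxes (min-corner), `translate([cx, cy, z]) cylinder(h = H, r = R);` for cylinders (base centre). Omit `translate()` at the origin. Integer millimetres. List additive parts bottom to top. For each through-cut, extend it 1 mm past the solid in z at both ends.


difference() {
  cube([230, 160, 130]);
  translate([30, 20, -1]) cube([40, 40, 132]);
}
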